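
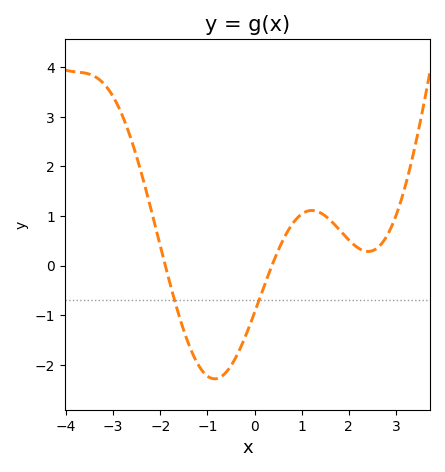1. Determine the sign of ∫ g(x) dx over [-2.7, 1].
negative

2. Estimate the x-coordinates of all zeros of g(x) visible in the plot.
-1.89, 0.368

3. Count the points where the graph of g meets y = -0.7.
2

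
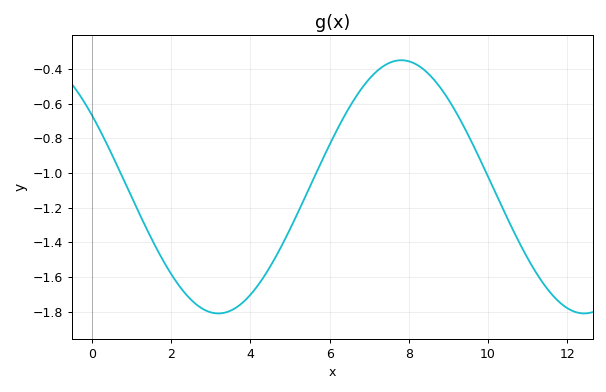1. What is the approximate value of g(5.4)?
-1.14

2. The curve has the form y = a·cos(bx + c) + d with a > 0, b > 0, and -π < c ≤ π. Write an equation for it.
y = 0.73cos(0.68x + 0.97) - 1.08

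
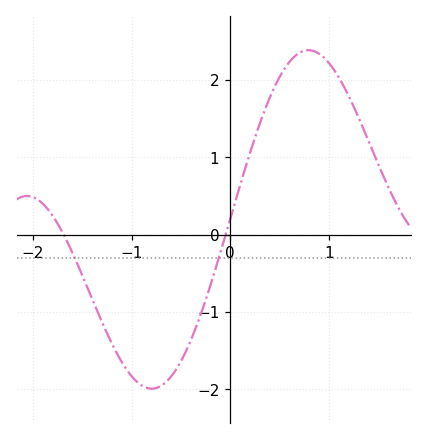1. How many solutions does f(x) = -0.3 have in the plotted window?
2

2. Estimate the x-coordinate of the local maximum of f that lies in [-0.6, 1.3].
0.795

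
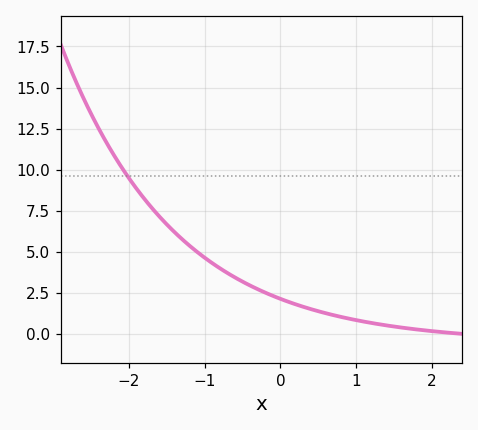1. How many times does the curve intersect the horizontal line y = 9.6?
1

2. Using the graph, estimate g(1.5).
0.5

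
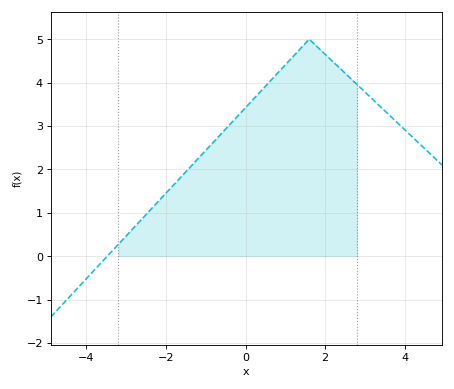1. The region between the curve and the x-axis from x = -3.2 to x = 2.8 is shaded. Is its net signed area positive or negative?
positive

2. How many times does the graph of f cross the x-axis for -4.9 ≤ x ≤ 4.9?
1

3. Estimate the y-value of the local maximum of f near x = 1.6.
5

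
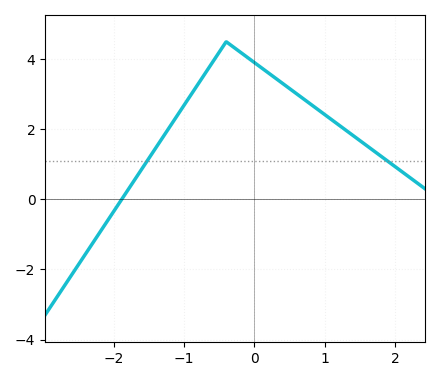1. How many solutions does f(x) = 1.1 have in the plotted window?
2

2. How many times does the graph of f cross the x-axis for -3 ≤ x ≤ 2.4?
1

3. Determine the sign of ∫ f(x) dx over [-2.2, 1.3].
positive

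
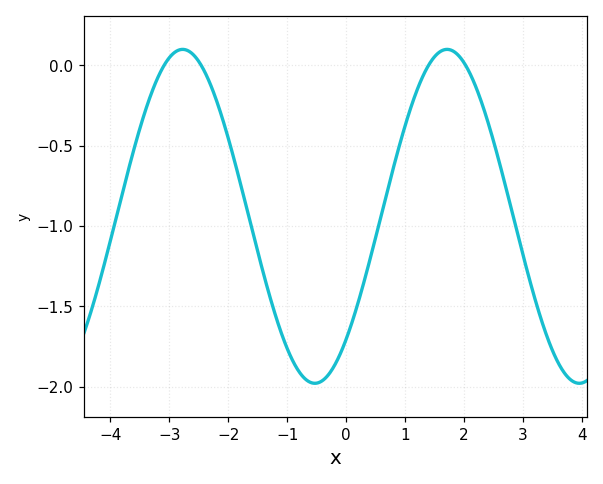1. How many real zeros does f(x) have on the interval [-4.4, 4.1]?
4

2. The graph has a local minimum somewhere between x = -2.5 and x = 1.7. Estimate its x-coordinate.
-0.528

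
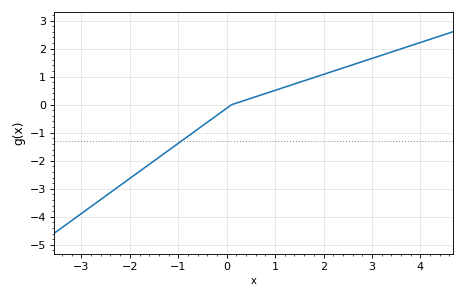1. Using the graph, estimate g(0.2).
0.1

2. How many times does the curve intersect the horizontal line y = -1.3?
1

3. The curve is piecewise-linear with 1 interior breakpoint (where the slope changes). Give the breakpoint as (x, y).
(0.1, 0)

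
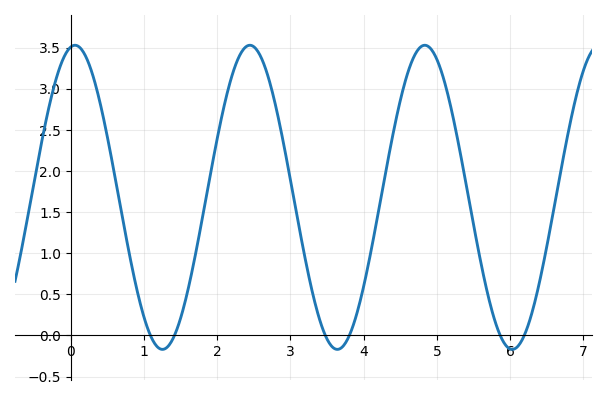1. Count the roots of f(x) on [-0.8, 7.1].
6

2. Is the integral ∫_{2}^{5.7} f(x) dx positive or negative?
positive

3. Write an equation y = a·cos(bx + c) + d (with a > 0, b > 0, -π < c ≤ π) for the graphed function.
y = 1.85cos(2.6x - 0.15) + 1.68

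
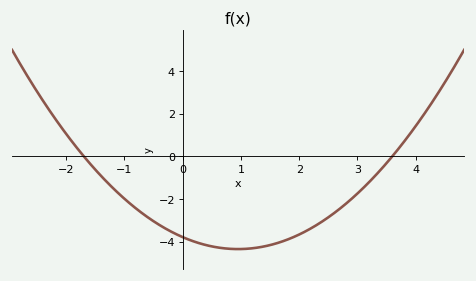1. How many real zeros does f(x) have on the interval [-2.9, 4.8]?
2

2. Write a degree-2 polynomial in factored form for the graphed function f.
y = 0.62(x + 1.7)(x - 3.6)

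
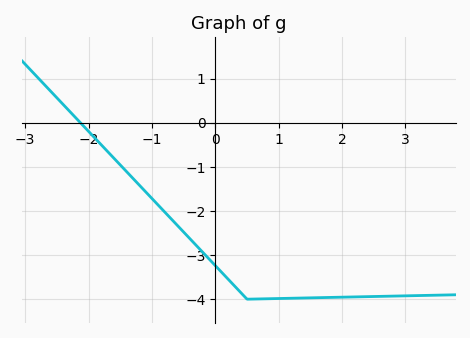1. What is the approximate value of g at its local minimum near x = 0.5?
-4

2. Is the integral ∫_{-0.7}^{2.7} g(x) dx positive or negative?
negative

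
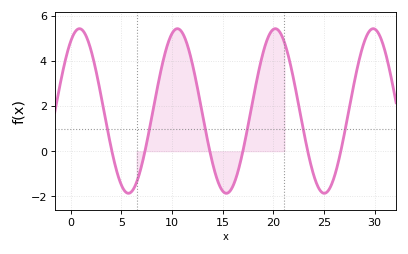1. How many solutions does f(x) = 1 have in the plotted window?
6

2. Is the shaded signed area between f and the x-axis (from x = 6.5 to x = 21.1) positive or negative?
positive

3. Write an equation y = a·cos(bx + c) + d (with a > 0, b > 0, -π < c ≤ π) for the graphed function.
y = 3.64cos(0.65x - 0.56) + 1.78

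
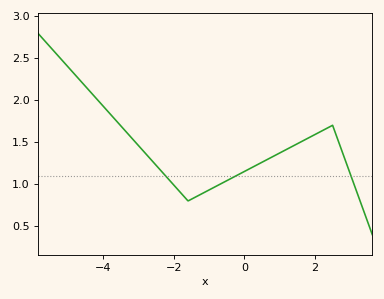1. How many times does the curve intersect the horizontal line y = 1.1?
3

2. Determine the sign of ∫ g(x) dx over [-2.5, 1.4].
positive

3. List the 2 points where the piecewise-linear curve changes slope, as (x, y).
(-1.6, 0.8); (2.5, 1.7)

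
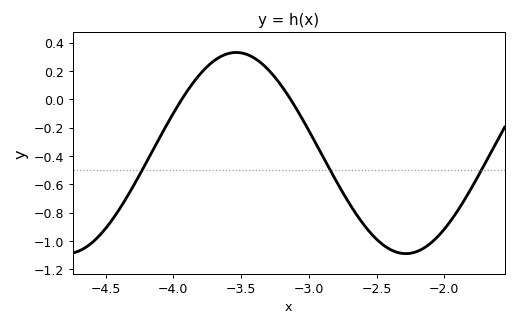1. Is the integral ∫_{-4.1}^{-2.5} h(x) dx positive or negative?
negative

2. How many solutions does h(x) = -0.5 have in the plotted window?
3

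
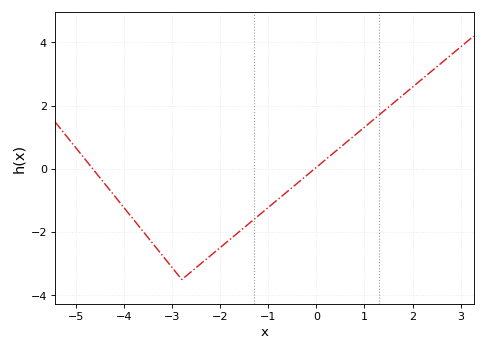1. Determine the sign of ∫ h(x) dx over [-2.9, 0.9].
negative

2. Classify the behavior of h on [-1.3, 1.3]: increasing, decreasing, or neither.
increasing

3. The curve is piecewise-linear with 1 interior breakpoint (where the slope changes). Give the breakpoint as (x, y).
(-2.8, -3.5)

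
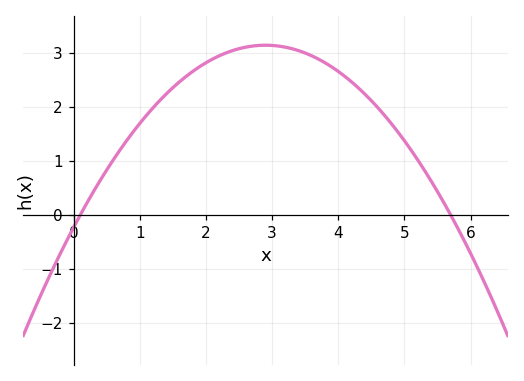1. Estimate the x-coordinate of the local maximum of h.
2.9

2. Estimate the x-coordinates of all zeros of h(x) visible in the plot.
0.1, 5.7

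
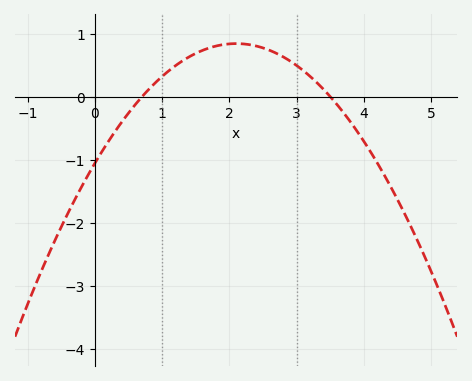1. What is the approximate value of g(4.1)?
-0.9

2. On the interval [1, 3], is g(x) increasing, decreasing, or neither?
neither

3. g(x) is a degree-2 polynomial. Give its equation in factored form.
y = -0.43(x - 0.7)(x - 3.5)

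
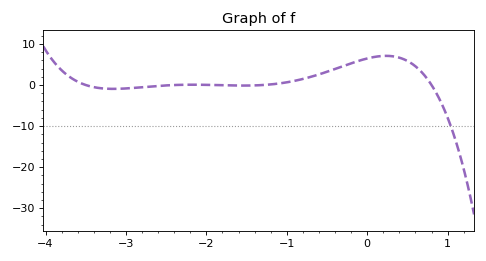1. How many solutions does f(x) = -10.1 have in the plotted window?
1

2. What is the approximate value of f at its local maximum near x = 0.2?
7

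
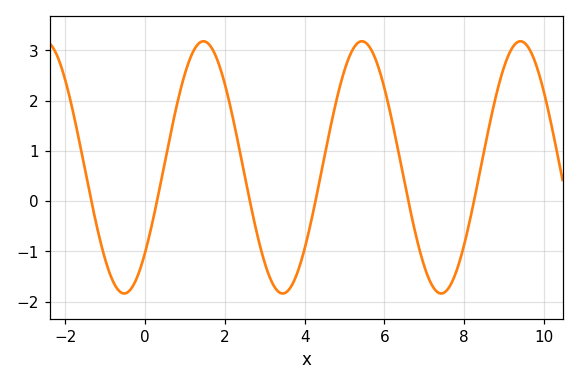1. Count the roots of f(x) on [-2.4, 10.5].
6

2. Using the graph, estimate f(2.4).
0.9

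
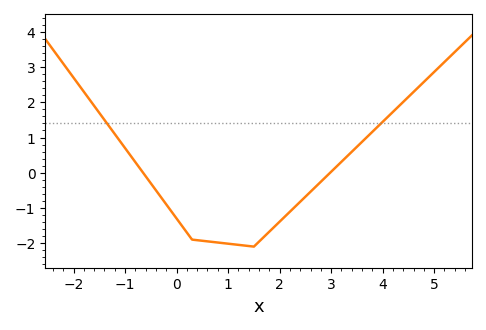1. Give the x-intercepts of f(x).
-0.65, 2.98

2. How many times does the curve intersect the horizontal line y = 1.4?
2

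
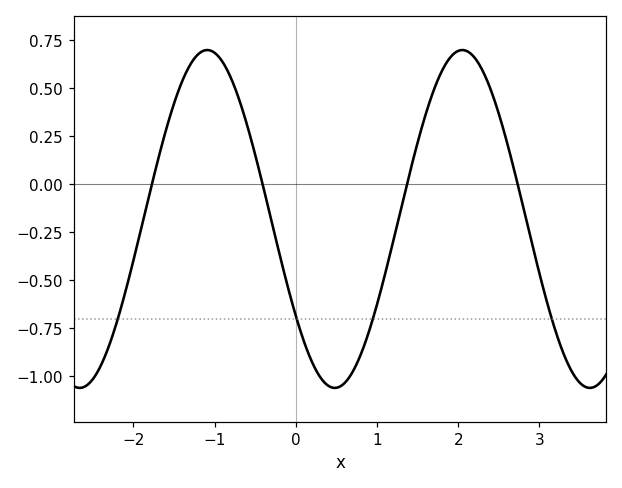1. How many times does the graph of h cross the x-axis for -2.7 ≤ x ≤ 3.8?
4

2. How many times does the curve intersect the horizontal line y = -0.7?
4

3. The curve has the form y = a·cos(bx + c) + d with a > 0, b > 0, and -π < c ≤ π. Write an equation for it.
y = 0.88cos(2x + 2.2) - 0.18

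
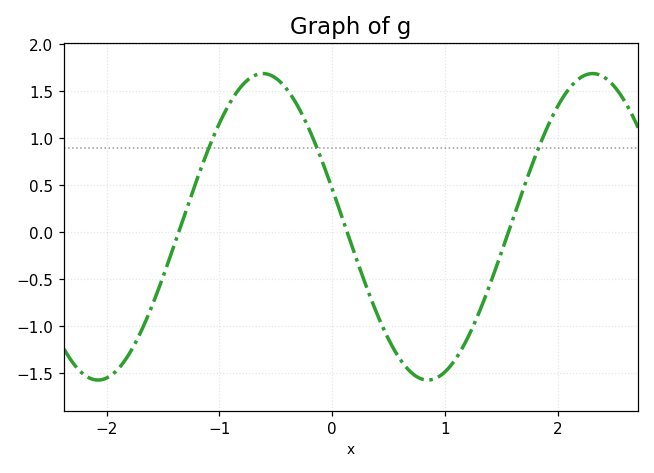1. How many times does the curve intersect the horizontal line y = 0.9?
3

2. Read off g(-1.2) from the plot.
0.56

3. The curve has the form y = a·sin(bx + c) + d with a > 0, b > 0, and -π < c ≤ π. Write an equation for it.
y = 1.63sin(2.15x + 2.89) + 0.06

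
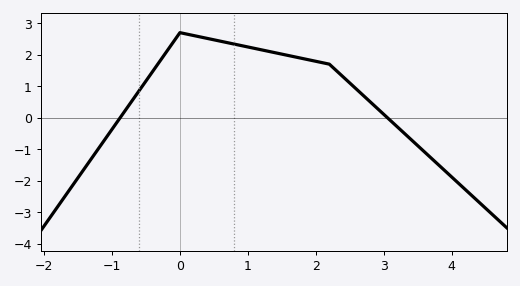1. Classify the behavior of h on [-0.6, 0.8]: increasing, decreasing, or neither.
neither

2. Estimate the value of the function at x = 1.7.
1.93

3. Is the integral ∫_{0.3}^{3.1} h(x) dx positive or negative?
positive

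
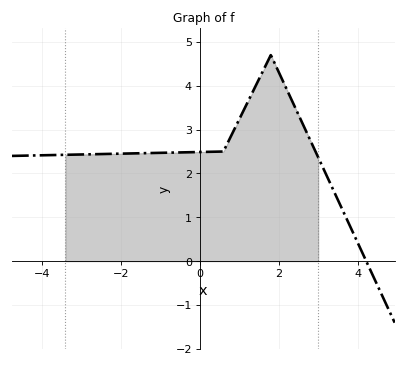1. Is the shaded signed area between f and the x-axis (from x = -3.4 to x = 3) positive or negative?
positive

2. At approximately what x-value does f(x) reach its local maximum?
1.8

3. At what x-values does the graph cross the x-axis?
4.22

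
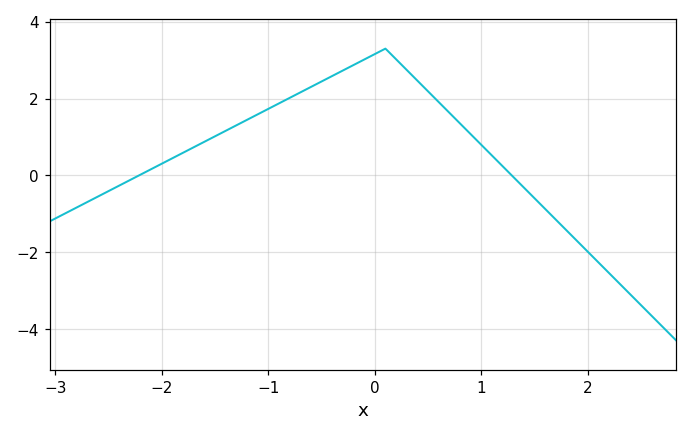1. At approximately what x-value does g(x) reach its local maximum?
0.1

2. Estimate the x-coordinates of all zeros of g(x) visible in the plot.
-2.21, 1.28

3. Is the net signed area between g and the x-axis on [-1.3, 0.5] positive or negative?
positive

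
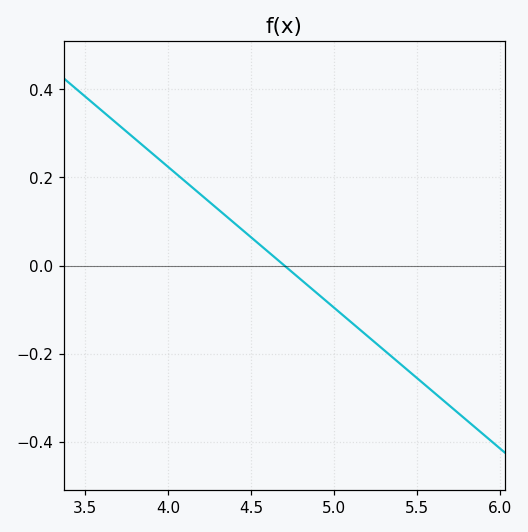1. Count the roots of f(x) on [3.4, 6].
1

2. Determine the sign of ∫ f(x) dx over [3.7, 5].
positive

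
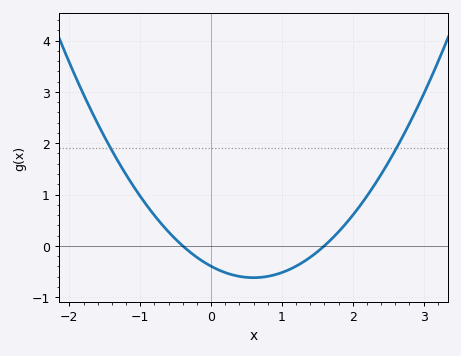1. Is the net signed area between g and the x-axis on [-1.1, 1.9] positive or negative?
negative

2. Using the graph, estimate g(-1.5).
2.11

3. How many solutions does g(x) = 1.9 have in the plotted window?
2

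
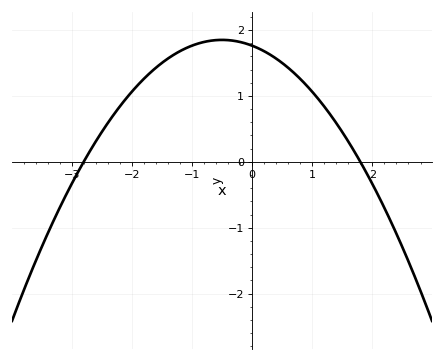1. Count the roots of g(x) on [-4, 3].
2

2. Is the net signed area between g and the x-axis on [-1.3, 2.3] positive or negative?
positive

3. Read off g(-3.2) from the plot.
-0.7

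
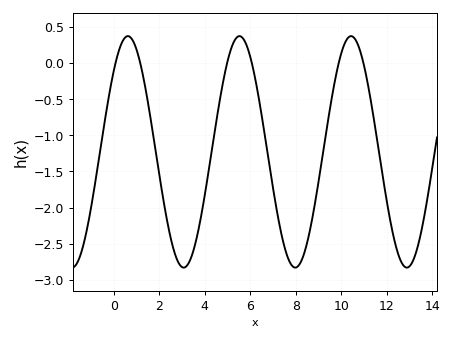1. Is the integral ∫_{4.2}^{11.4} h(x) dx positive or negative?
negative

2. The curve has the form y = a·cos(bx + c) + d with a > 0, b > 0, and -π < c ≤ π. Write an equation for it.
y = 1.6cos(1.28x - 0.792) - 1.23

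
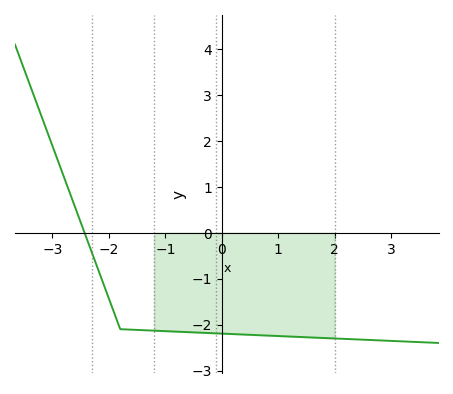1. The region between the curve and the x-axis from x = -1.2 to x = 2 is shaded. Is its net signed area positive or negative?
negative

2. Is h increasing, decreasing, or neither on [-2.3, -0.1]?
decreasing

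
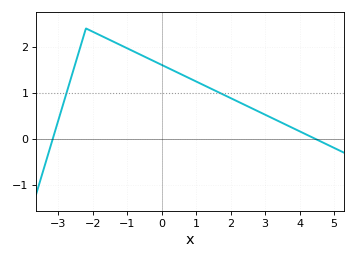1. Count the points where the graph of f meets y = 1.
2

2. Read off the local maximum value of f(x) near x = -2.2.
2.4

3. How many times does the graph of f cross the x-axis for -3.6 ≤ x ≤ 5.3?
2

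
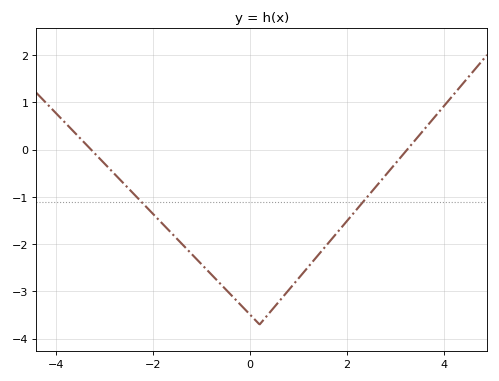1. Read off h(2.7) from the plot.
-0.7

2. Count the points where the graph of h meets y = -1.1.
2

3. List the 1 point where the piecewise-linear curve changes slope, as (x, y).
(0.2, -3.7)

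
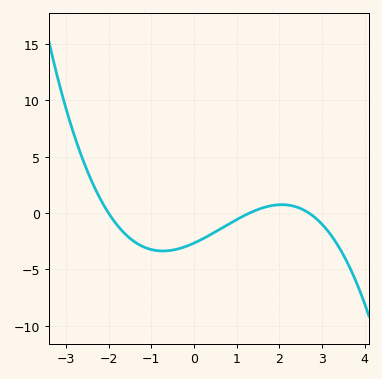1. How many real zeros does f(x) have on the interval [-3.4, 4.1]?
3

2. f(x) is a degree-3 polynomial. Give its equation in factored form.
y = -0.38(x + 2)(x - 1.3)(x - 2.7)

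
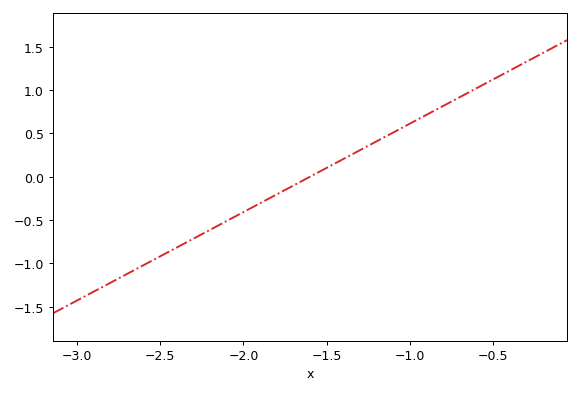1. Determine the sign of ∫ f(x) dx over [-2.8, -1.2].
negative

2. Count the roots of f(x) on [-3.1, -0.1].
1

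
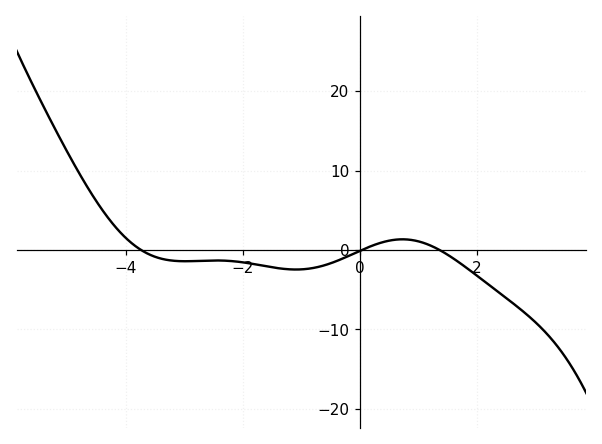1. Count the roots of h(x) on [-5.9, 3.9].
3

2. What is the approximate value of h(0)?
-0.096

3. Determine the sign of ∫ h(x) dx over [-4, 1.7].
negative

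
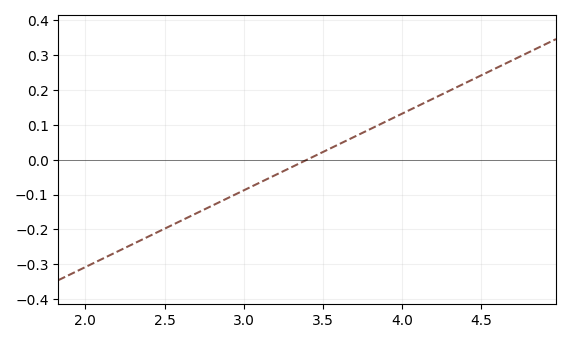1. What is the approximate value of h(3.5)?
0.02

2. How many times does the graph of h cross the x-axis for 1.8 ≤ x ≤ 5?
1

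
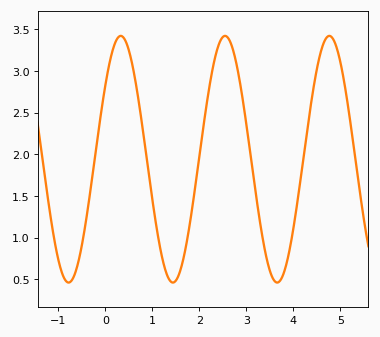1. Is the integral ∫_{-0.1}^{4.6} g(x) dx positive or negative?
positive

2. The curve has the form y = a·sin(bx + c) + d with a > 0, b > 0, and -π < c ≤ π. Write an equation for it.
y = 1.48sin(2.8x + 0.65) + 1.94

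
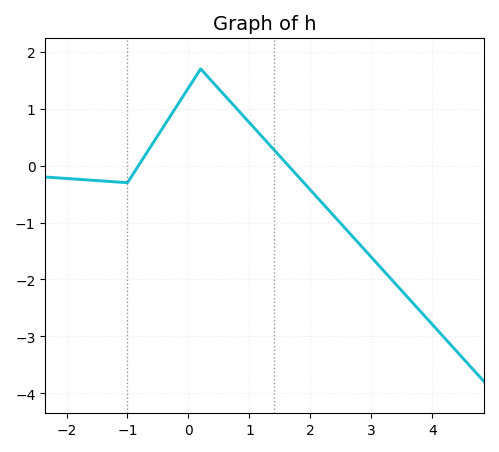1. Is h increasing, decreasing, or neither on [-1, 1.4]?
neither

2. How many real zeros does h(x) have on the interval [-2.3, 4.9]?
2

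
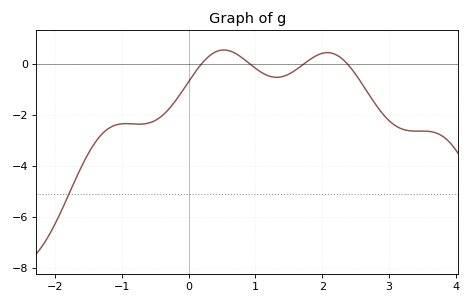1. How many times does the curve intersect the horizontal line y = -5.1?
1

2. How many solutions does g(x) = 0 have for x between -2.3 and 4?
4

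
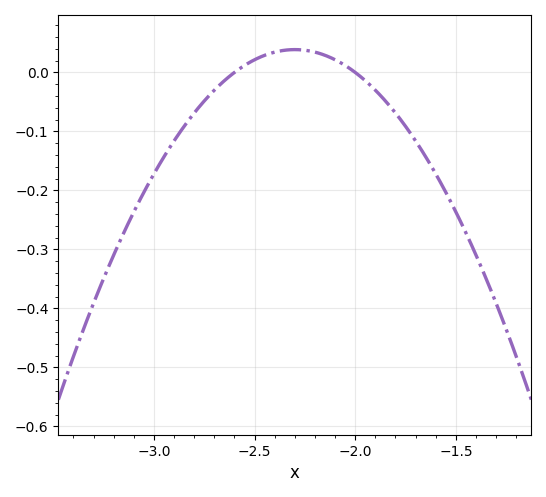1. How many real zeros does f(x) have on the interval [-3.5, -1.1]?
2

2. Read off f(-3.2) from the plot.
-0.31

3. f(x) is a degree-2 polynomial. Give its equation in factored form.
y = -0.43(x + 2.6)(x + 2)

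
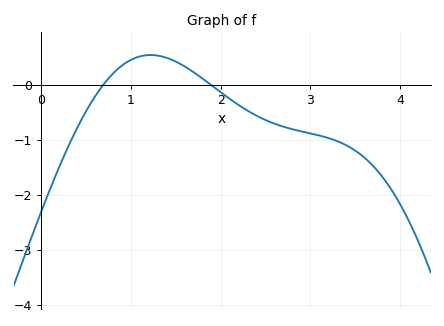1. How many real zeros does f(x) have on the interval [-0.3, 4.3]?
2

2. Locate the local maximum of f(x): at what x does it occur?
1.22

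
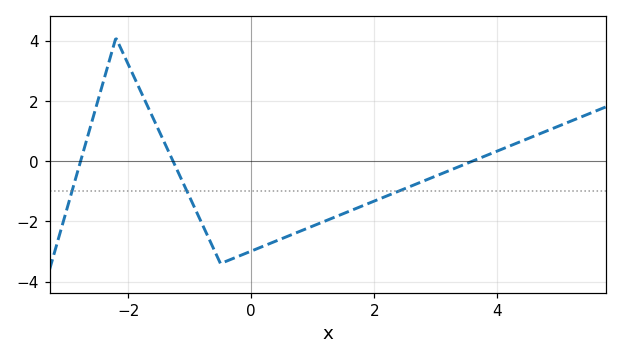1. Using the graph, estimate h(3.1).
-0.41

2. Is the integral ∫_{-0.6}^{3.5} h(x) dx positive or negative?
negative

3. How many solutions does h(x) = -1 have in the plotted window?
3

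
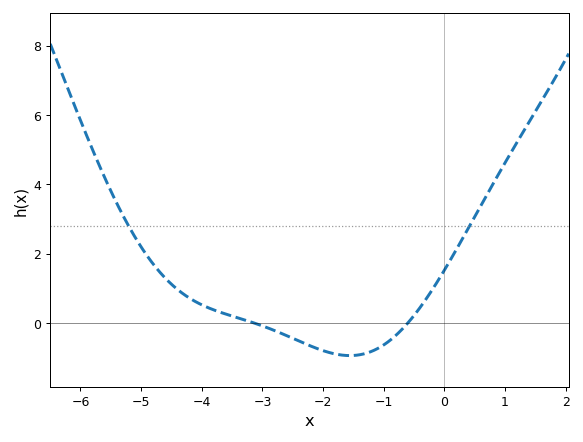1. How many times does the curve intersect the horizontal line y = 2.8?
2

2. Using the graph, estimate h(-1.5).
-0.937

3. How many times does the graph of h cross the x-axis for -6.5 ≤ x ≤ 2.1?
2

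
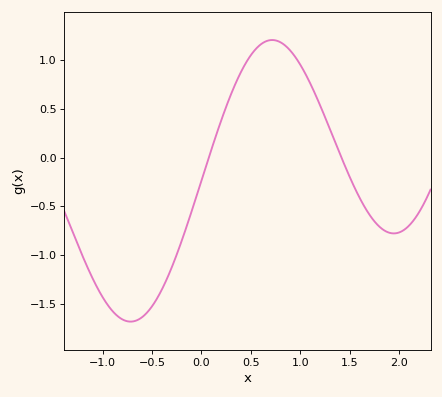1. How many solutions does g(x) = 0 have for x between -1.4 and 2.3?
2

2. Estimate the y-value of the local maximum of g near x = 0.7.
1.2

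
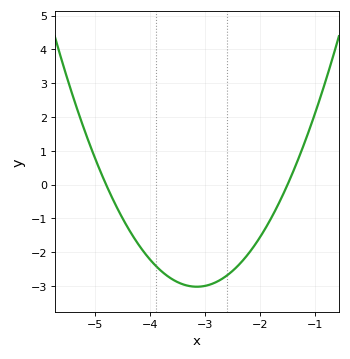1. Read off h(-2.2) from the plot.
-2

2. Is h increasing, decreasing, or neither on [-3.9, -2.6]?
neither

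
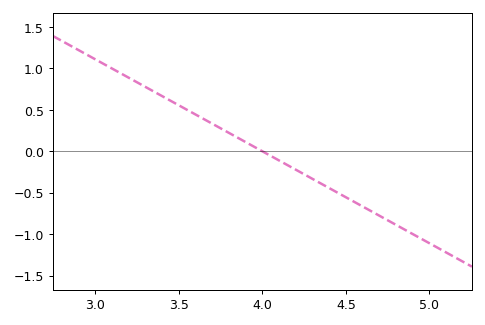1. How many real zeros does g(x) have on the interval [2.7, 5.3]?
1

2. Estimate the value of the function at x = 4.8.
-0.9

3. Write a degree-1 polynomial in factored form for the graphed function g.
y = -1.11(x - 4)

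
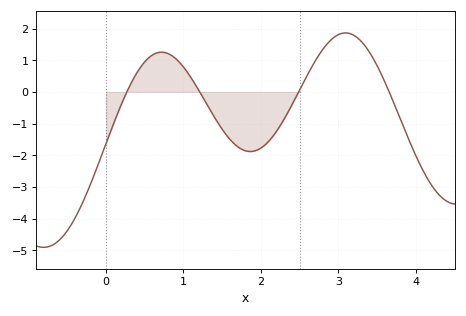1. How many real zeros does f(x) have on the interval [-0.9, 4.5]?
4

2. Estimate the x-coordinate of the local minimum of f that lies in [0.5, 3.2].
1.86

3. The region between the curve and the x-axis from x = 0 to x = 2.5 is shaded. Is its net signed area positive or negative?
negative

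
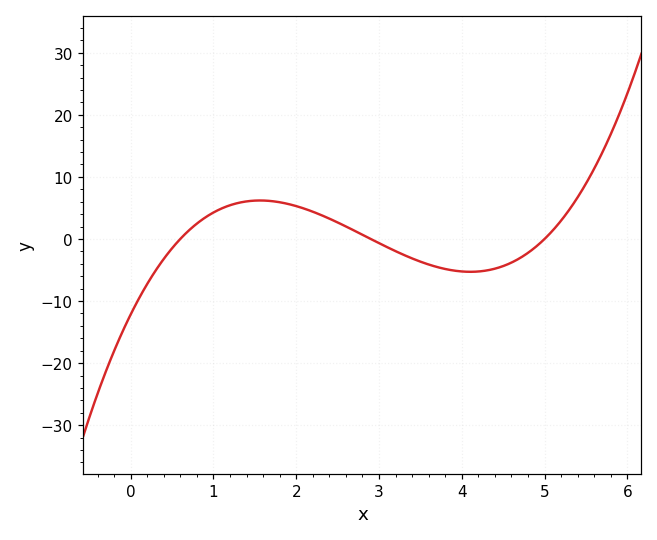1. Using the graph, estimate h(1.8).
5.91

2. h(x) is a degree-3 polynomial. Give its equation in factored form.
y = 1.4(x - 0.6)(x - 2.9)(x - 5)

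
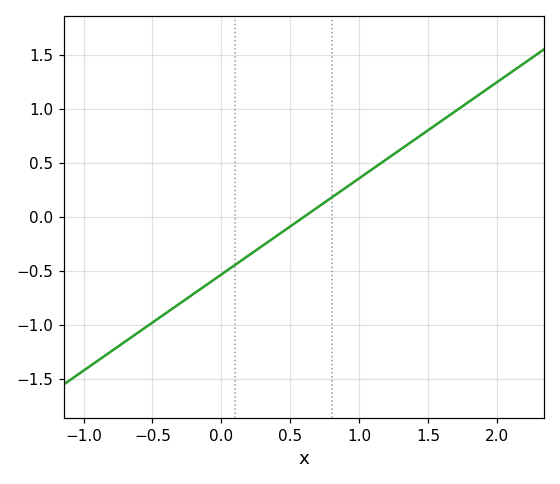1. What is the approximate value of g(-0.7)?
-1.16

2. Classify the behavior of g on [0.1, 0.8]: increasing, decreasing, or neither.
increasing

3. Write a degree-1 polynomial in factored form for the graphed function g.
y = 0.89(x - 0.6)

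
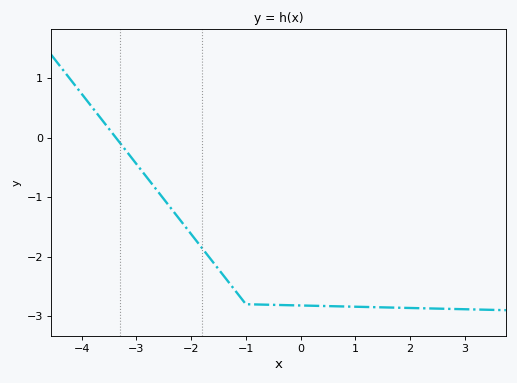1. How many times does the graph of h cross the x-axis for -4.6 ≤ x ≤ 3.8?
1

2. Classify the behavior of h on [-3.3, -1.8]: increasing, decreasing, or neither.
decreasing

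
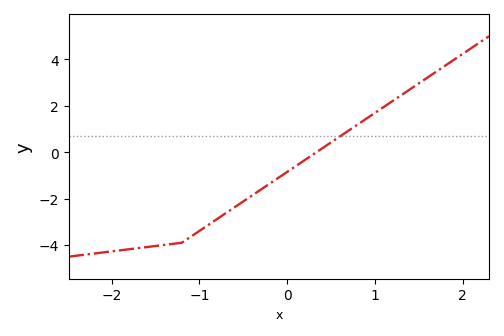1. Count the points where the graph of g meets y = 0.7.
1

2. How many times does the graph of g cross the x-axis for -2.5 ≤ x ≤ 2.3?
1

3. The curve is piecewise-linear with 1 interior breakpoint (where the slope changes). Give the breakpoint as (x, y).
(-1.2, -3.9)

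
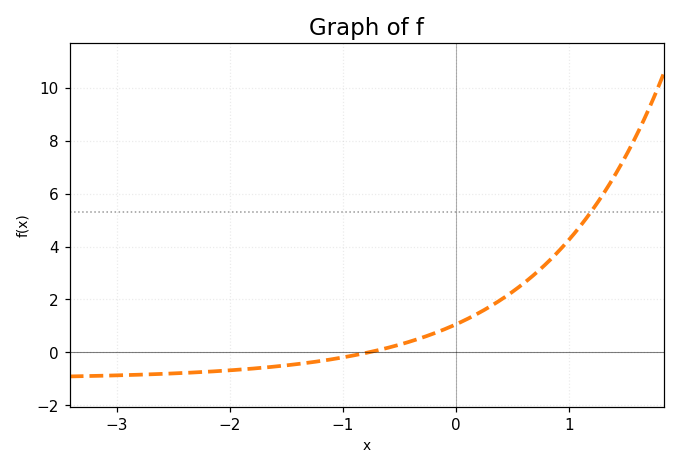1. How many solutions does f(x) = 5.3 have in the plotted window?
1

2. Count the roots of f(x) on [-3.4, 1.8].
1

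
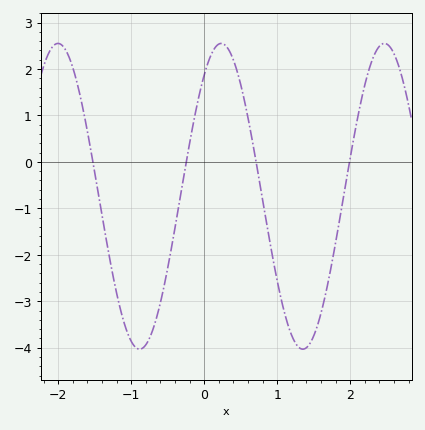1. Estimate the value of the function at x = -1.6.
0.6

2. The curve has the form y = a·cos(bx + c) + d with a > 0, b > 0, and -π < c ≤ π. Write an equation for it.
y = 3.29cos(2.8x - 0.65) - 0.74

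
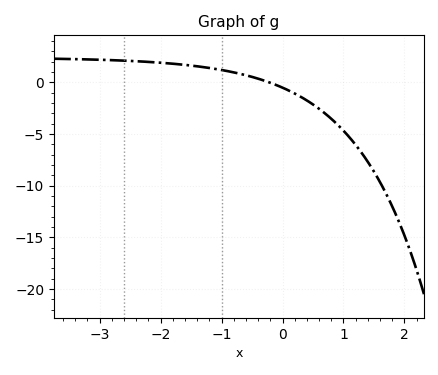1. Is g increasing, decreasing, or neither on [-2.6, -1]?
decreasing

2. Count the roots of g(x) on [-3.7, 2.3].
1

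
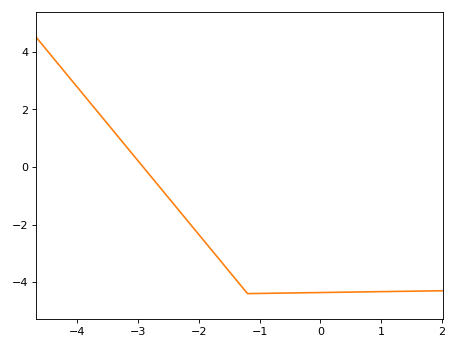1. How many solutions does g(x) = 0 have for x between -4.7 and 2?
1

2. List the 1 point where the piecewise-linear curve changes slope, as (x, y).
(-1.2, -4.4)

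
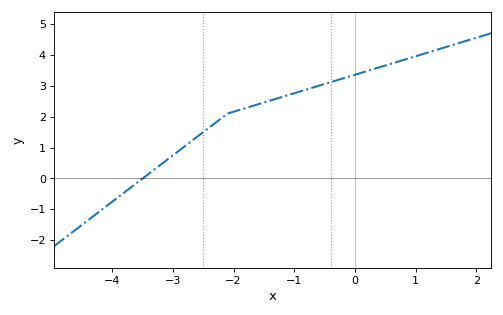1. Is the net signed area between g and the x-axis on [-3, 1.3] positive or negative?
positive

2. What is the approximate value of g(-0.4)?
3.12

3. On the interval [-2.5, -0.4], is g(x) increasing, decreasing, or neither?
increasing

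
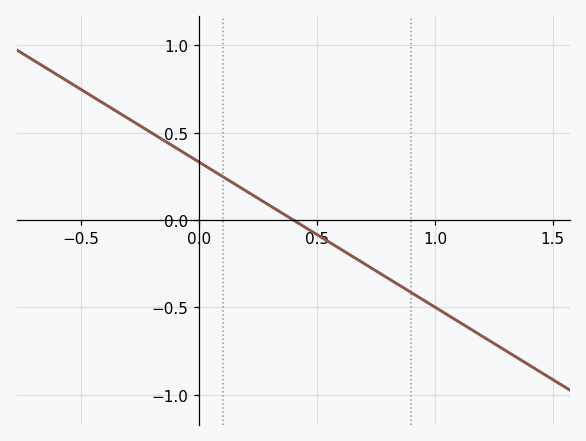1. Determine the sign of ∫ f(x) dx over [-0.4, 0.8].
positive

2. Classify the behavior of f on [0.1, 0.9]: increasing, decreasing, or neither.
decreasing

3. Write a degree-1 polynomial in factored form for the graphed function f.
y = -0.83(x - 0.4)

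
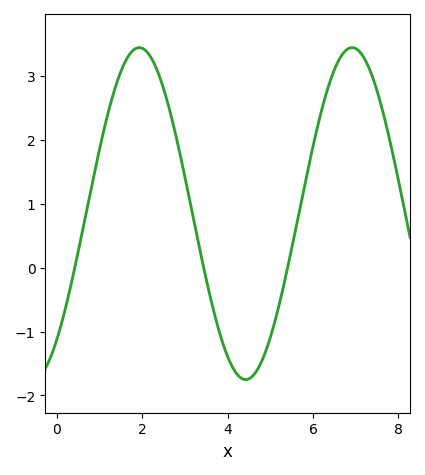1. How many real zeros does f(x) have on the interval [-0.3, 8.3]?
3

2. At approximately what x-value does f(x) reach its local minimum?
4.42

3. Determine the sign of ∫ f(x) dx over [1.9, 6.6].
positive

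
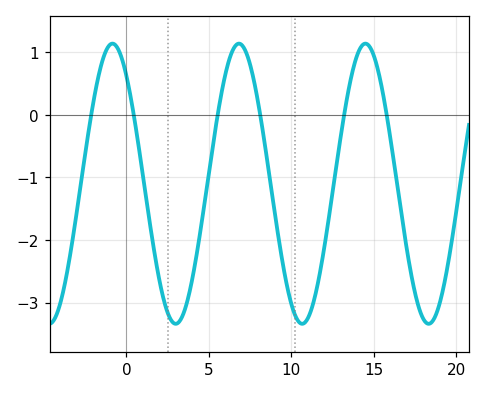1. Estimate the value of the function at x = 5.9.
0.5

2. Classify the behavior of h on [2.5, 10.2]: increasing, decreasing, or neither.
neither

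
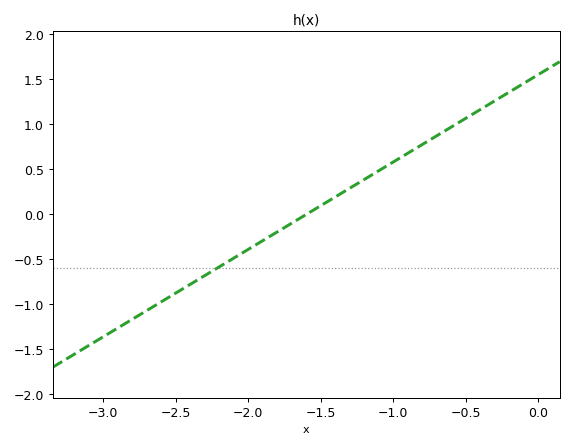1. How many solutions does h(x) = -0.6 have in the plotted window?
1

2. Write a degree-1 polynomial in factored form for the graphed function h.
y = 0.97(x + 1.6)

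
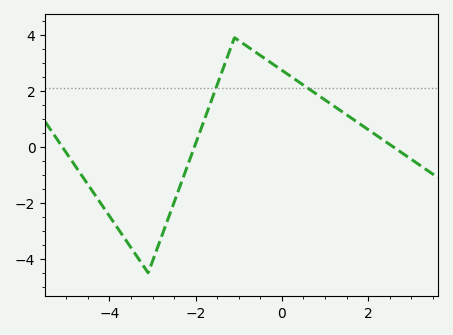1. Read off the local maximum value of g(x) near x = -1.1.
3.9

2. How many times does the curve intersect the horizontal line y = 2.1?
2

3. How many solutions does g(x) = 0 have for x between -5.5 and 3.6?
3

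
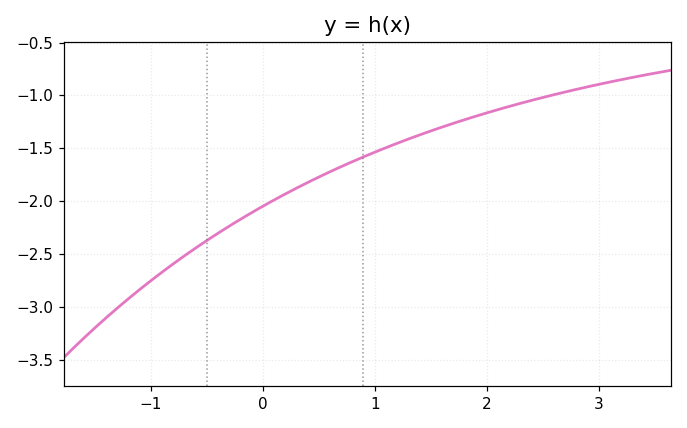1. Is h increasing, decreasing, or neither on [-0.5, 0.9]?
increasing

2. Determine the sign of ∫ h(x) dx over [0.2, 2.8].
negative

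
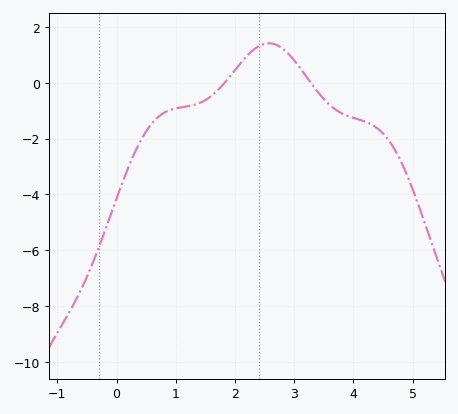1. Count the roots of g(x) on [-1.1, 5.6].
2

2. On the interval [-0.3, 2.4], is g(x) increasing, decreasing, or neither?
increasing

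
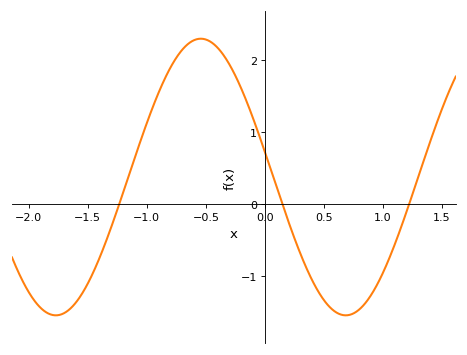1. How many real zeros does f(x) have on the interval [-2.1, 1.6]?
3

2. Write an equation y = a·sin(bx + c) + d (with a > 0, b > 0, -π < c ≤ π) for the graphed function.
y = 1.92sin(2.6x + 3) + 0.38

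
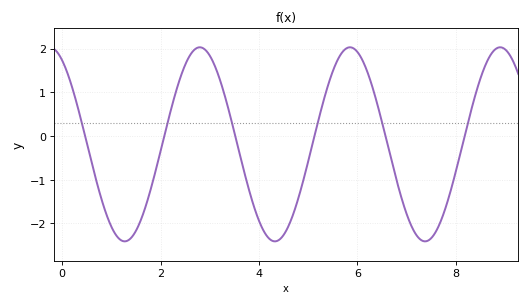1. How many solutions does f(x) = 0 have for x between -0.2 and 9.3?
6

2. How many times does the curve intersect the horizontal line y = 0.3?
6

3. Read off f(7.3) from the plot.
-2.4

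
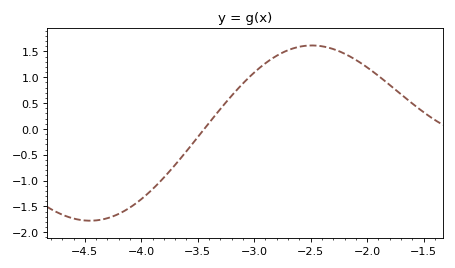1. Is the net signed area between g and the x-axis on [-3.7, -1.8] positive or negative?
positive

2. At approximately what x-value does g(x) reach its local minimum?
-4.45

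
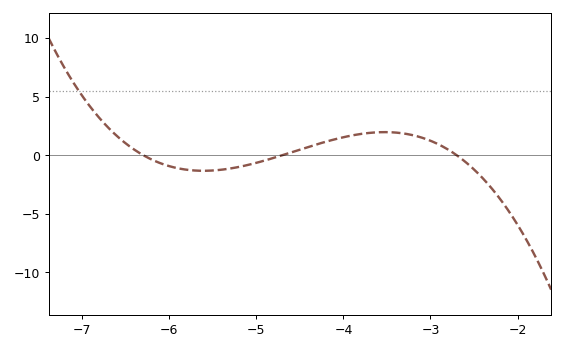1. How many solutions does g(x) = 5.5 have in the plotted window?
1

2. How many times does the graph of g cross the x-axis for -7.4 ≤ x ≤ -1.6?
3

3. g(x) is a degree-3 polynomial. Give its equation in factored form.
y = -0.73(x + 6.3)(x + 4.7)(x + 2.7)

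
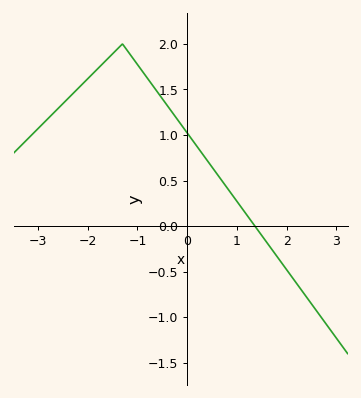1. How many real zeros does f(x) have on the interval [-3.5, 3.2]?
1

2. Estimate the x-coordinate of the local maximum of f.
-1.3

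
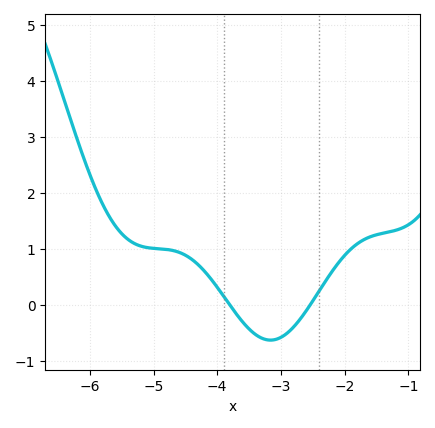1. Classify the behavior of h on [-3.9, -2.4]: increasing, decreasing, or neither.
neither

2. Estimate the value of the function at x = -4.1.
0.464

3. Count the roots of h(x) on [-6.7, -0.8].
2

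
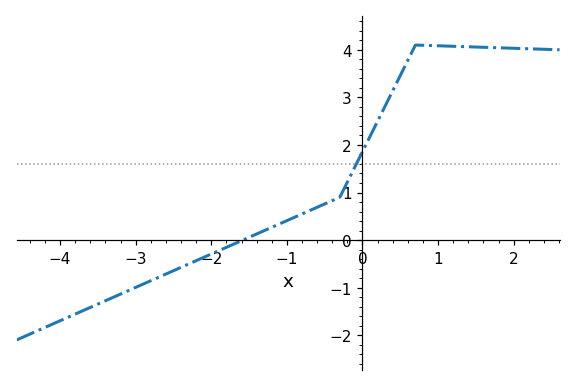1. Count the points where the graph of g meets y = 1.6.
1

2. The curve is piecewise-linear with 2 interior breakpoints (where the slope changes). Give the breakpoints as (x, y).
(-0.3, 0.9); (0.7, 4.1)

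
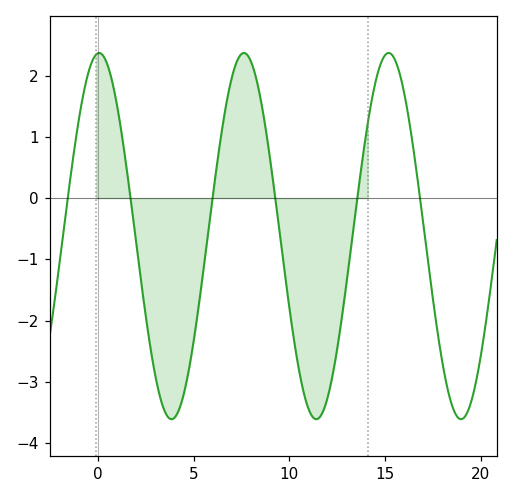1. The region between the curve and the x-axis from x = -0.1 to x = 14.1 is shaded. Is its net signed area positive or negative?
negative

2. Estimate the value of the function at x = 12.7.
-2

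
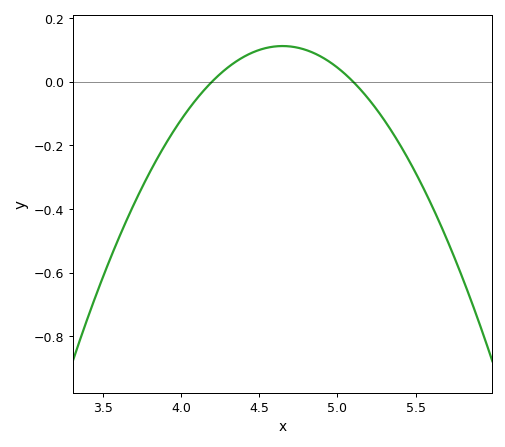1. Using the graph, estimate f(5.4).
-0.198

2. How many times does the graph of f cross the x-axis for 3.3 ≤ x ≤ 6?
2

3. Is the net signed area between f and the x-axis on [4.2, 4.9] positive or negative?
positive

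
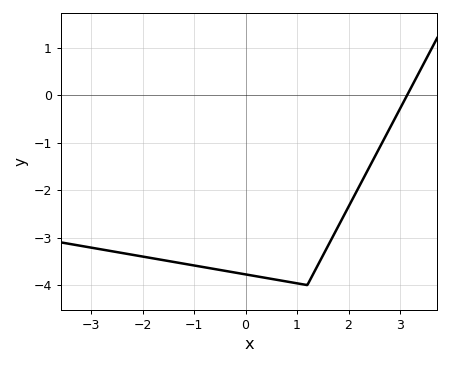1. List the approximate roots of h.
3.1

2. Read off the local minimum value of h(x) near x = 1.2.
-4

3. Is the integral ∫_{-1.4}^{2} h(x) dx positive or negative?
negative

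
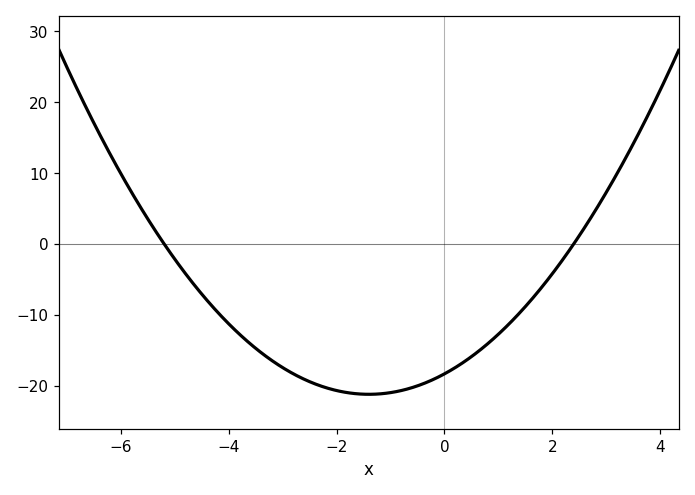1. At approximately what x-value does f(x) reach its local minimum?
-1.4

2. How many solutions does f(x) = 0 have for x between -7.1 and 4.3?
2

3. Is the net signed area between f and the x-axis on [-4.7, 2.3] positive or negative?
negative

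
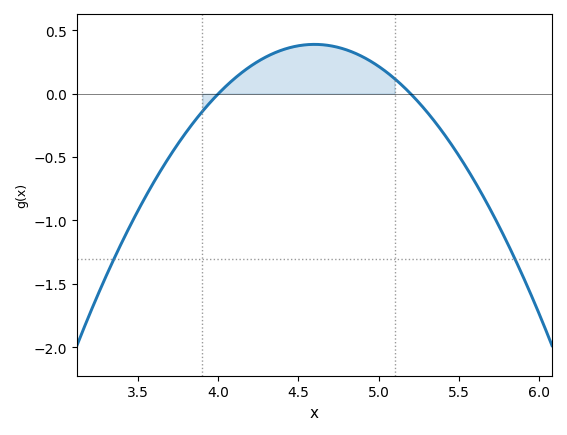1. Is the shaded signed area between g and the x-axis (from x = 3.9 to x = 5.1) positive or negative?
positive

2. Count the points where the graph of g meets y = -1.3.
2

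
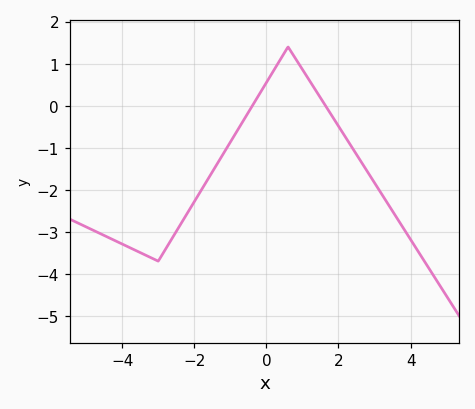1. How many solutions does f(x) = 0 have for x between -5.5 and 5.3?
2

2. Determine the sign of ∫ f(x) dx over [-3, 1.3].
negative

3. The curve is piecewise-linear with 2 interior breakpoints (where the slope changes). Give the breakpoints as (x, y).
(-3, -3.7); (0.6, 1.4)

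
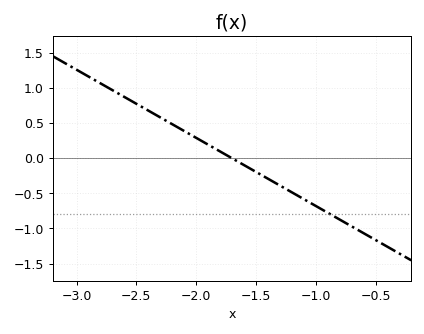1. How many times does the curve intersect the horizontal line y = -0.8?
1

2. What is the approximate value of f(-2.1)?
0.4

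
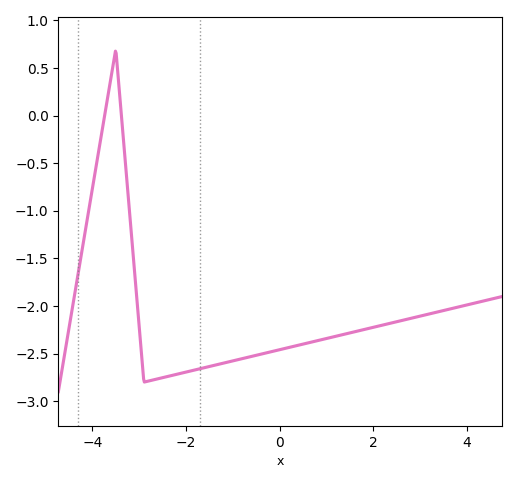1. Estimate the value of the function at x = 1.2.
-2.3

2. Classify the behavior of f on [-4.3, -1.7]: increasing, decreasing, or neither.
neither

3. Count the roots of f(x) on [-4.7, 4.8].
2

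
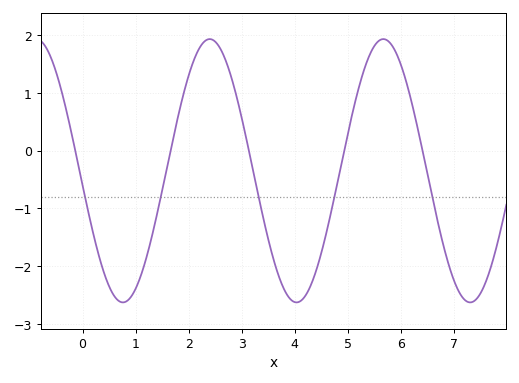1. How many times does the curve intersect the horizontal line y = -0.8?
5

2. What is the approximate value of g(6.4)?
0.034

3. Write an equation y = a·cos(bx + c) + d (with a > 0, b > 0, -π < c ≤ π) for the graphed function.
y = 2.28cos(1.92x + 1.68) - 0.35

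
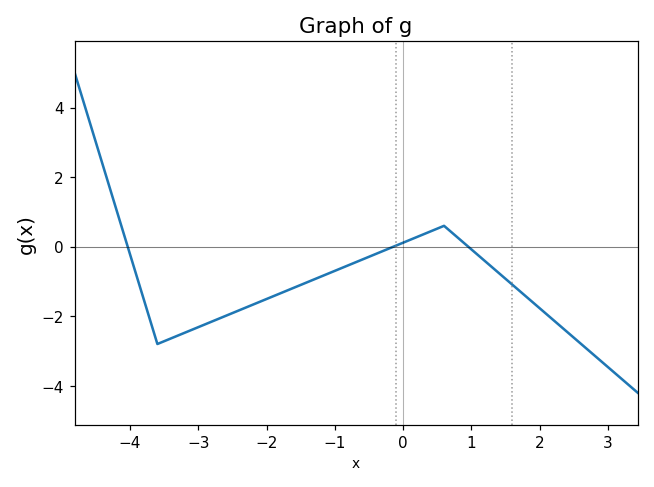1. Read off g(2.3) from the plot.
-2.2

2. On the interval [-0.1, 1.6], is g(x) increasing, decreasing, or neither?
neither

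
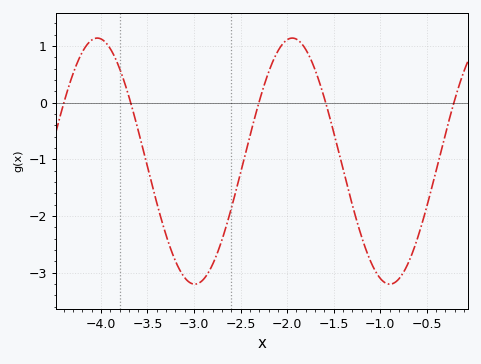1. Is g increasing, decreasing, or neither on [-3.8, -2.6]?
neither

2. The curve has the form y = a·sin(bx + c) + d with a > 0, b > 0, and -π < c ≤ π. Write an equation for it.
y = 2.17sin(3x + 1.12) - 1.03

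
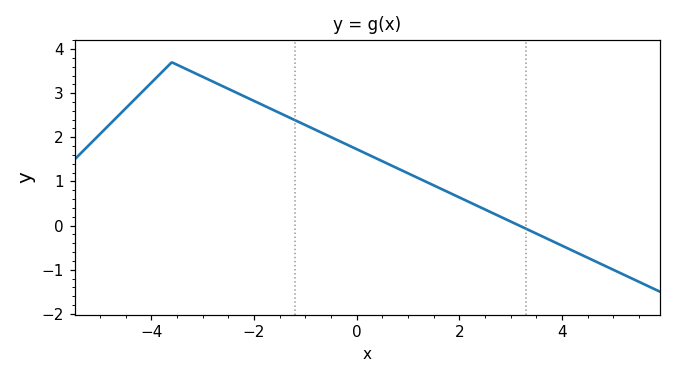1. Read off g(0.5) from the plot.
1.5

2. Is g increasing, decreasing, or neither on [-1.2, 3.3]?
decreasing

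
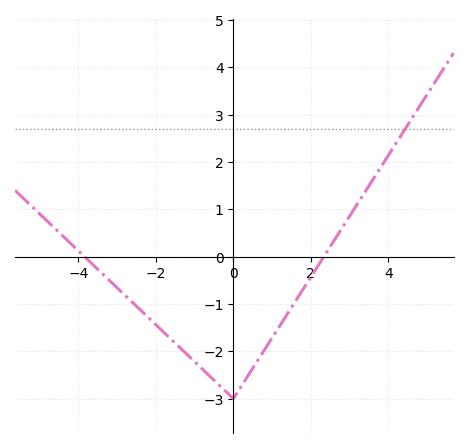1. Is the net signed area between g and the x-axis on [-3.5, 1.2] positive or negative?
negative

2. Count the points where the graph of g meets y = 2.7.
1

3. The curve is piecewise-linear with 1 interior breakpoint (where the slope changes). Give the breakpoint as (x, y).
(0, -3)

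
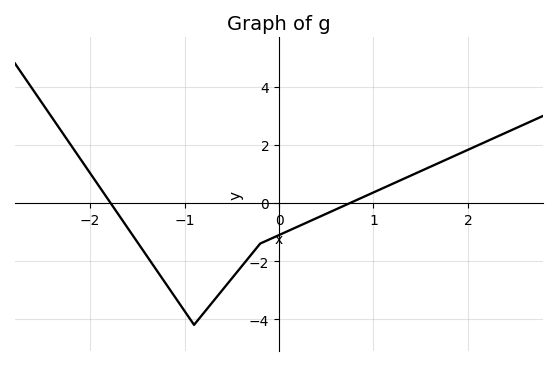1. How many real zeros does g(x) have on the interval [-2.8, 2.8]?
2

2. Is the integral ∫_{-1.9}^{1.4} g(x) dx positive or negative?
negative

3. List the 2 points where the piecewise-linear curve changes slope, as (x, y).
(-0.9, -4.2); (-0.2, -1.4)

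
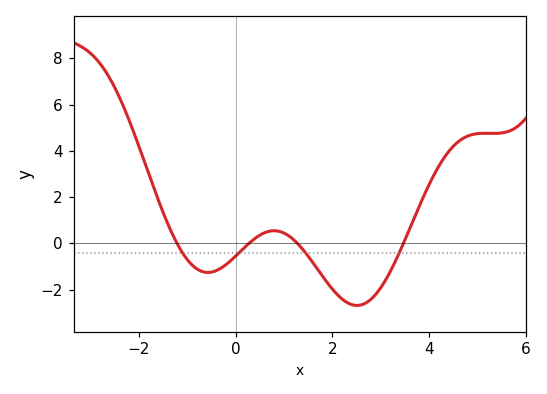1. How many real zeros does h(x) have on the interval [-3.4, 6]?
4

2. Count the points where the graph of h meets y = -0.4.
4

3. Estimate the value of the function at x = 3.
-1.91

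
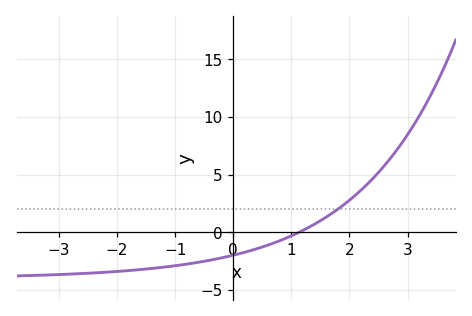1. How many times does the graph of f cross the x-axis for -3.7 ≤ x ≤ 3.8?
1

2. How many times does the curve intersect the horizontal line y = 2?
1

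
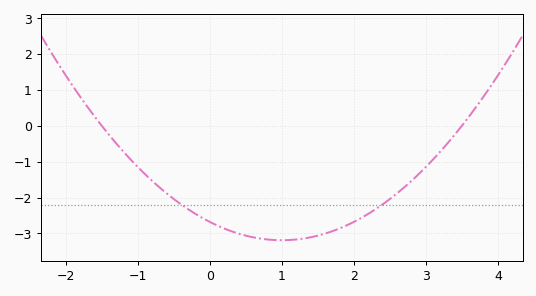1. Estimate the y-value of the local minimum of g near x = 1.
-3.2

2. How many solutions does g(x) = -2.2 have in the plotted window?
2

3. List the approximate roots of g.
-1.5, 3.5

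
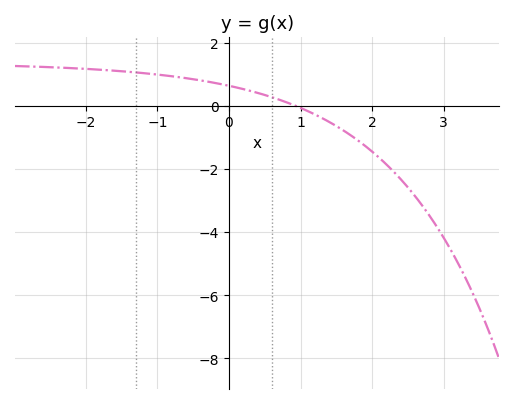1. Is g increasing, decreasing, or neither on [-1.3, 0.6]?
decreasing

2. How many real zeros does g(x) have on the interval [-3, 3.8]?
1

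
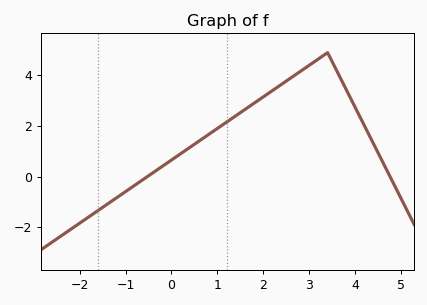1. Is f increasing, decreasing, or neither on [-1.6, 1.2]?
increasing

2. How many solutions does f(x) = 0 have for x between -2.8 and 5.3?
2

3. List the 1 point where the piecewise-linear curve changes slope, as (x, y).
(3.4, 4.9)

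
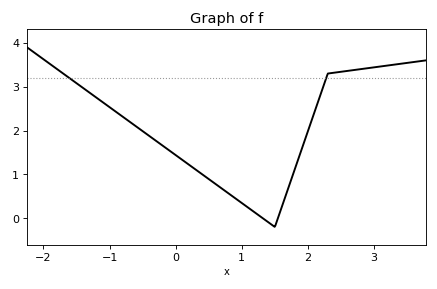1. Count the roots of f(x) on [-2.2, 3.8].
2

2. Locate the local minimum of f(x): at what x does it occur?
1.5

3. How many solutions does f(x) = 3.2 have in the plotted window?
2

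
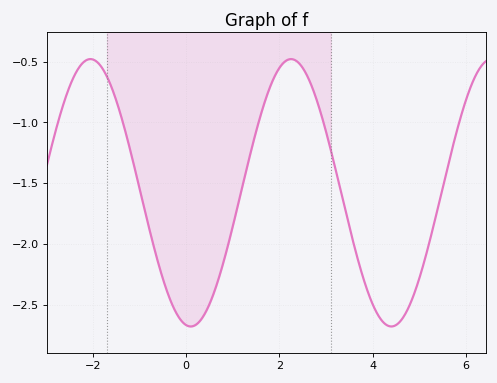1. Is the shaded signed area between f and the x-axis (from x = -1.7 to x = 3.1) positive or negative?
negative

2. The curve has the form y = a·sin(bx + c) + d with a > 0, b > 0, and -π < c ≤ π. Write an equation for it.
y = 1.1sin(1.5x - 1.7) - 1.58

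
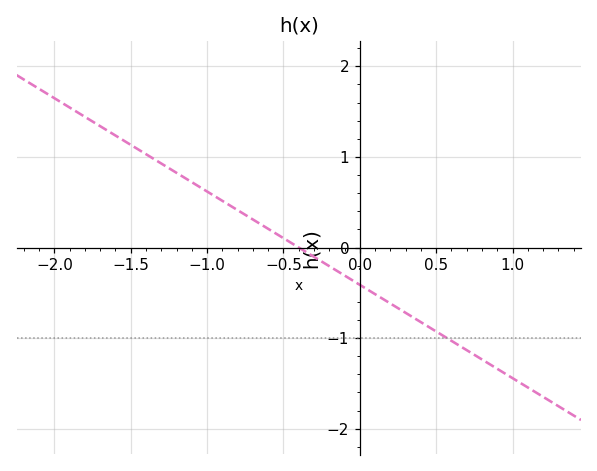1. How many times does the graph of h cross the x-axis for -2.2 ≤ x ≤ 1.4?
1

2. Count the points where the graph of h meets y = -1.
1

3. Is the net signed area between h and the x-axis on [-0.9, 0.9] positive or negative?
negative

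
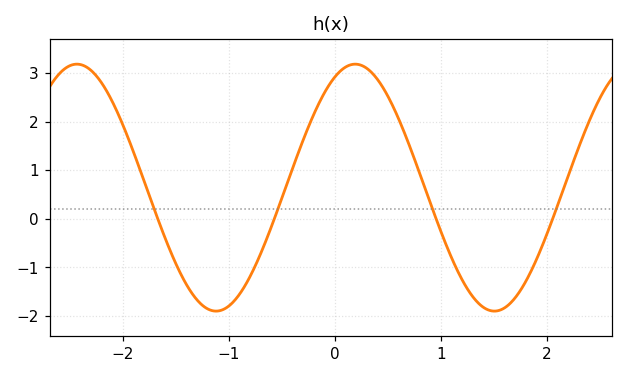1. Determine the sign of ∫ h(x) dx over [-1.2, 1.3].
positive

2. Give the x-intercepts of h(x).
-1.67, -0.571, 0.957, 2.06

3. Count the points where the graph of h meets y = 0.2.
4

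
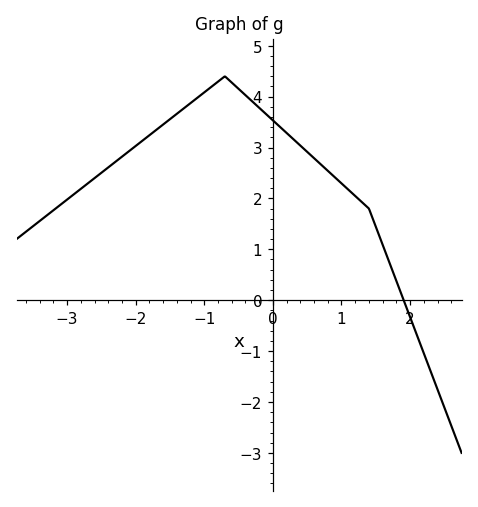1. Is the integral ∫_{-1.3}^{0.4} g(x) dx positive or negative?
positive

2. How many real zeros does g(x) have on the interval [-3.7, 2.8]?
1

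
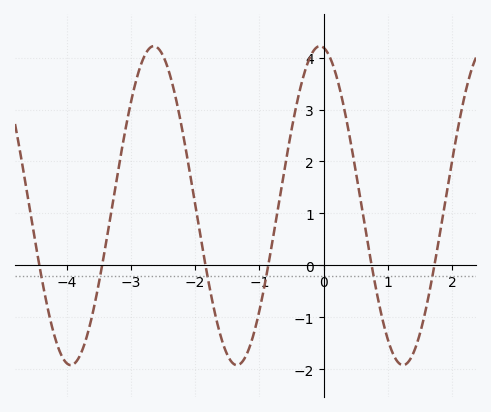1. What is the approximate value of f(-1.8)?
-0.3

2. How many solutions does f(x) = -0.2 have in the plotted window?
6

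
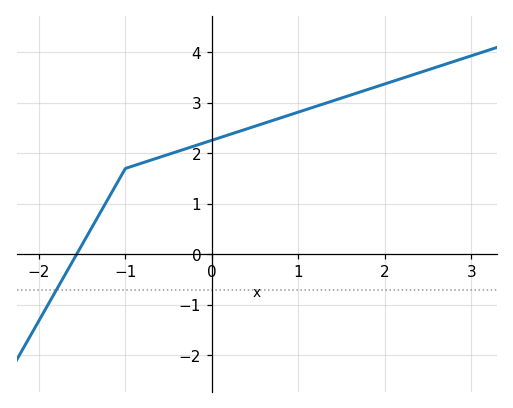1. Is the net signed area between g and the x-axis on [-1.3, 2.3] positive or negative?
positive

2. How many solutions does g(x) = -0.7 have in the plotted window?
1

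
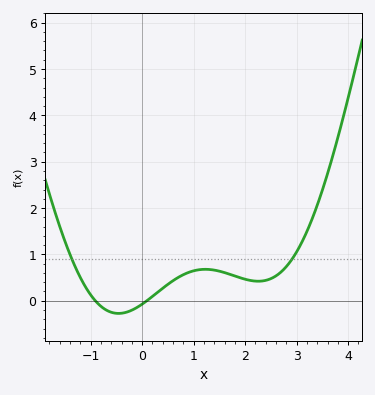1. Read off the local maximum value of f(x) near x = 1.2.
0.678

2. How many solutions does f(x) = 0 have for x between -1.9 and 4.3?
2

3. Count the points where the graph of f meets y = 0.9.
2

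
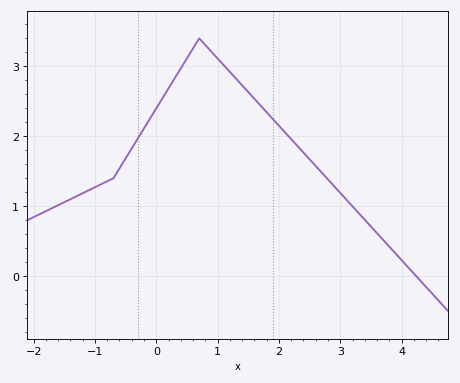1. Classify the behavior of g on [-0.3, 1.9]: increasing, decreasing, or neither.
neither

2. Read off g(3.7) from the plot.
0.521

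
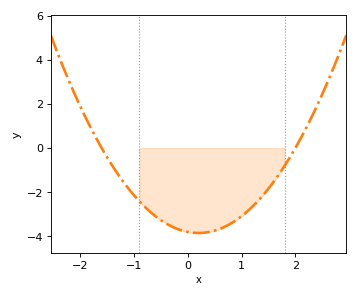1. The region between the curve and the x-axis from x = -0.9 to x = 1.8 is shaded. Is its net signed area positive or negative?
negative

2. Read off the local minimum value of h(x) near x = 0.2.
-3.86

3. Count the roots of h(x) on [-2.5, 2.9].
2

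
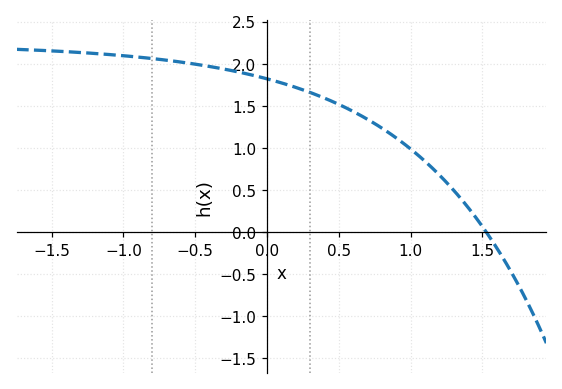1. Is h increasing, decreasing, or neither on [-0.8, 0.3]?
decreasing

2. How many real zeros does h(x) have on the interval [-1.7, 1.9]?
1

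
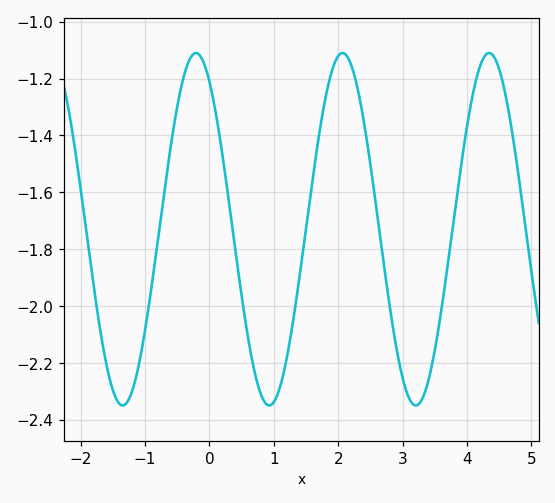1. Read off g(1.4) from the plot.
-1.89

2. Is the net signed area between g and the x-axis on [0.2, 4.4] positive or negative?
negative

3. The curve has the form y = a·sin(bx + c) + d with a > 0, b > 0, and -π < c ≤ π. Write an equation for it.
y = 0.62sin(2.76x + 2.15) - 1.73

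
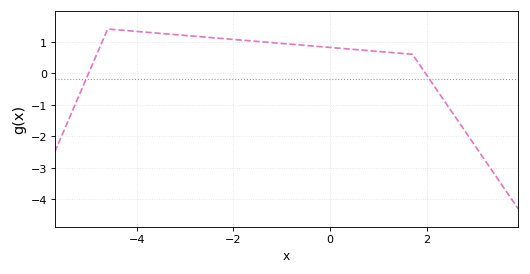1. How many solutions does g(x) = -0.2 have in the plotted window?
2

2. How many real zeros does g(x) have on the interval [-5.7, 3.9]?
2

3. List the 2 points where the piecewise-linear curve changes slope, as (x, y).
(-4.6, 1.4); (1.7, 0.6)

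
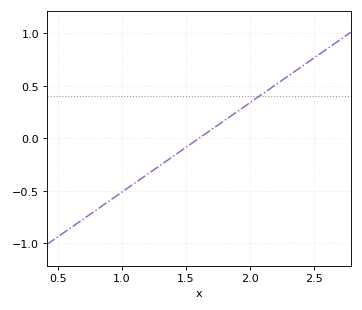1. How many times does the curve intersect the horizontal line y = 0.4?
1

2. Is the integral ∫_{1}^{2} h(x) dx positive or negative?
negative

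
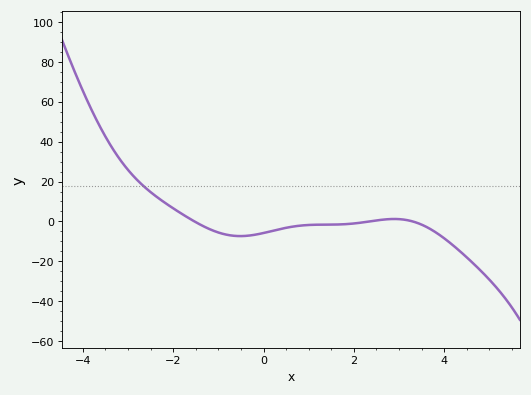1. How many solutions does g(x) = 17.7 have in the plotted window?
1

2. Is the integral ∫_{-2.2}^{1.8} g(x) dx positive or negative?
negative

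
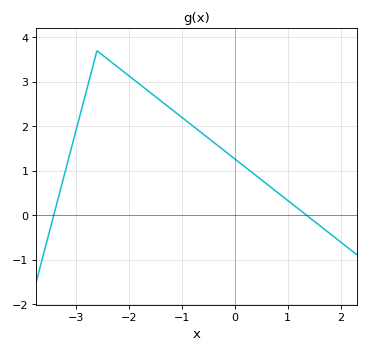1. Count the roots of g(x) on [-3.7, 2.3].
2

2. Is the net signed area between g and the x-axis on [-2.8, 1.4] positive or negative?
positive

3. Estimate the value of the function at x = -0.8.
2.02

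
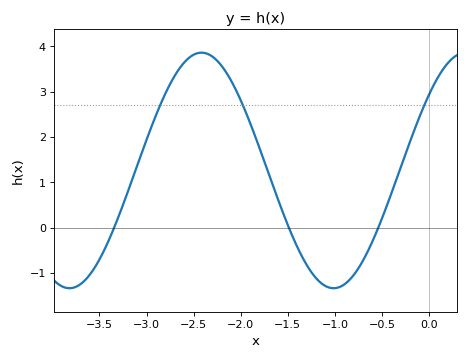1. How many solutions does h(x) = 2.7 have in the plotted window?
3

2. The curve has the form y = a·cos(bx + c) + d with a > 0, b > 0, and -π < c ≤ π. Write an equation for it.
y = 2.6cos(2.2x - 0.87) + 1.26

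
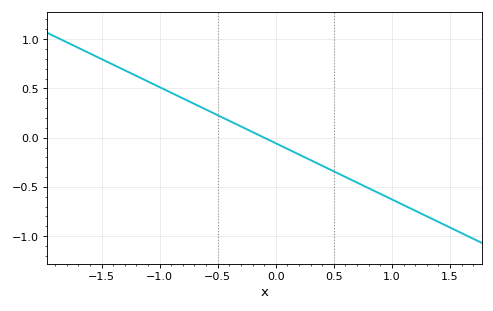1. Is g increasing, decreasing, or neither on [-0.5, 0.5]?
decreasing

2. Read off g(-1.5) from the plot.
0.798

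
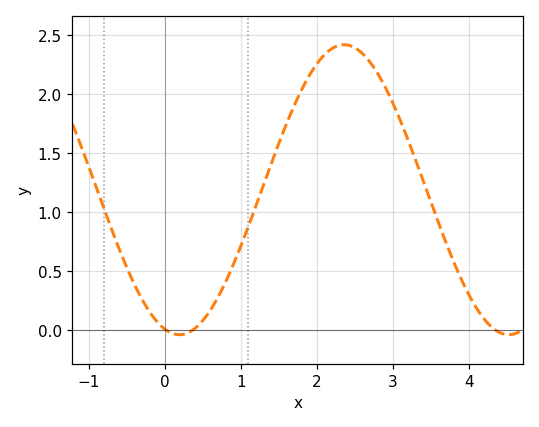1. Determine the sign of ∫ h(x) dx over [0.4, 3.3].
positive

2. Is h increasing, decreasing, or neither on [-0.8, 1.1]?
neither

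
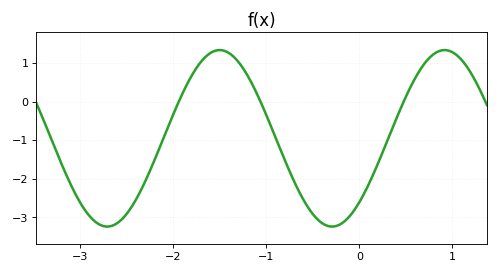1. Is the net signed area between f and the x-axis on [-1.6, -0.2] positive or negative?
negative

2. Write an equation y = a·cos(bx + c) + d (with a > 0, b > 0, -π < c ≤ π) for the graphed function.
y = 2.29cos(2.6x - 2.4) - 0.95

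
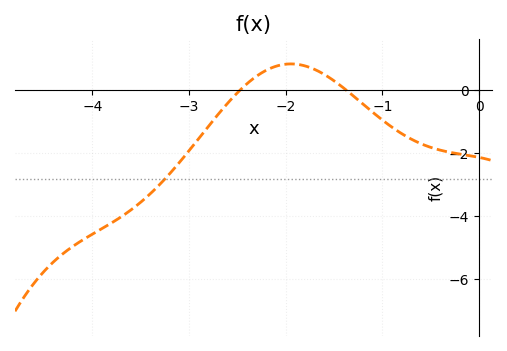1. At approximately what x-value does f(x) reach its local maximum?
-1.9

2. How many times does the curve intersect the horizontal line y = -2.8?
1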